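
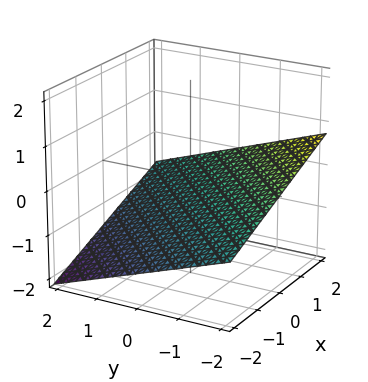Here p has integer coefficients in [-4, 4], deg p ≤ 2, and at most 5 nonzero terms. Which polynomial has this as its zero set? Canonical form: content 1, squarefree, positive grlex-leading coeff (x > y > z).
(a) The degree is 1 — every cross-section is a straight line — this is a plane.
(b) Against the integer gridlines: it crosses the y-axis at the gridline y = -2; it meets the x-axis at x = 2 (among the integer gridlines).
(c) Solving for integer coefficients yields p as stated.

x - y - 3*z - 2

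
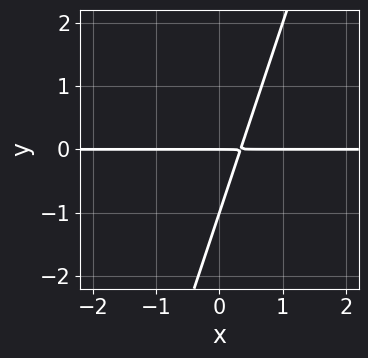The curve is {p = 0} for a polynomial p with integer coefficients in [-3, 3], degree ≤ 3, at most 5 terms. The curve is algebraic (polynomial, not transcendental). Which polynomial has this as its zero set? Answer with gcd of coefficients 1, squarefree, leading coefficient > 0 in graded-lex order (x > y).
1. deg p = 2.
2. Observable constraints: the y-axis gridline crossings are at y ∈ {-1, 0}; the visible x-axis segment lies entirely on the curve.
3. Together with the visible shape, these determine p as stated.

3*x*y - y^2 - y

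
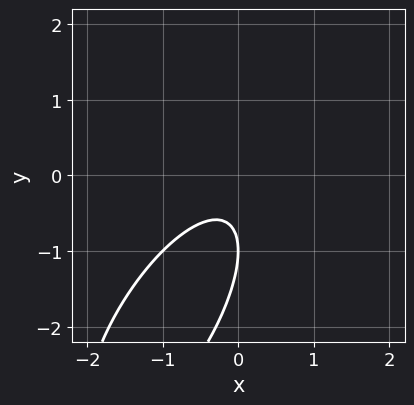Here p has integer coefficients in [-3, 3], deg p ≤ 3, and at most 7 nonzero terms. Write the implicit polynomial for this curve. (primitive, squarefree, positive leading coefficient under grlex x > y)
2*x^2 - 2*x*y + y^2 + 2*y + 1

(a) deg p = 2. A generic line meets the curve in up to 2 points.
(b) Observable constraints: one y-axis crossing is at y = -1; it misses every integer gridline on the x-axis.
(c) Putting this together gives p.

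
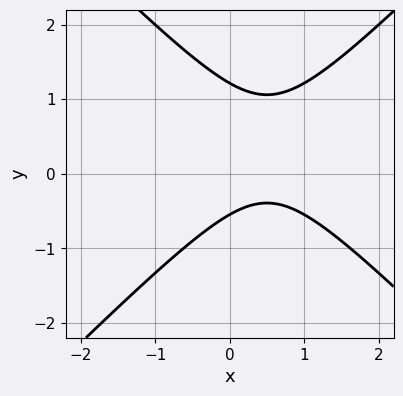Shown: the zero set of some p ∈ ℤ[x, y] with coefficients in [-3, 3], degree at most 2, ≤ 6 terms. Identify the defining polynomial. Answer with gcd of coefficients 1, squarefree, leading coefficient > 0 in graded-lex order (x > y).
(a) The degree is 2 — the shape is more complex than any degree-1 curve.
(b) From the visible intercepts: no x-intercept at any integer in the box.
(c) Fitting integer coefficients to these (and the overall shape) gives p.

3*x^2 - 3*y^2 - 3*x + 2*y + 2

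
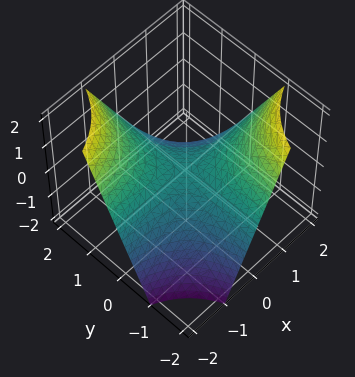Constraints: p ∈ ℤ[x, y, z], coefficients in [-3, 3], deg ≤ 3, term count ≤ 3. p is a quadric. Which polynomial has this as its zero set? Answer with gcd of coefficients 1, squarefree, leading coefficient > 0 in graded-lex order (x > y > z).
The degree is 2 — a hyperbolic paraboloid; a quadric.
From the visible intercepts: the visible y-axis segment lies entirely on the surface; the visible x-axis segment lies entirely on the surface; it crosses the z-axis at the gridline z = 0.
Matching integer coefficients to the picture gives p.

x*y + z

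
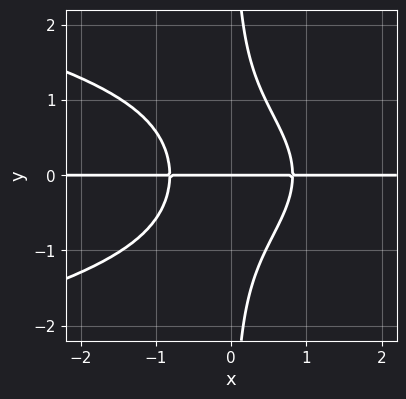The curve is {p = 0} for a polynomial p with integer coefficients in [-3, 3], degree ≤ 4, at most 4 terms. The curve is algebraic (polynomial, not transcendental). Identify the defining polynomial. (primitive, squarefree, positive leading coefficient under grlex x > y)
3*x*y^3 + 3*x^2*y - 2*y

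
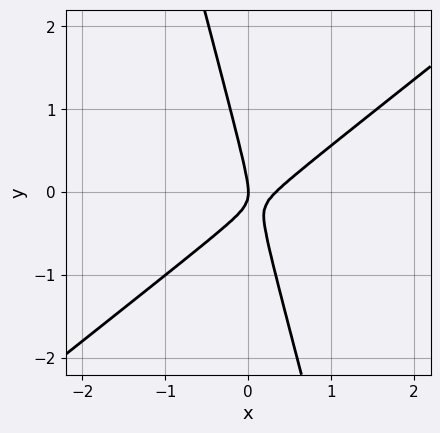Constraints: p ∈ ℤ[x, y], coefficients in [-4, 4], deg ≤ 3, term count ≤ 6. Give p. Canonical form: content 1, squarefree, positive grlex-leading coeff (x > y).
(a) Degree: the shape is more complex than any degree-1 curve, so deg p = 2.
(b) Against the integer gridlines: one y-axis crossing is at y = 0; it crosses the x-axis at the gridline x = 0.
(c) Matching integer coefficients to the picture gives p.

3*x^2 - 3*x*y - y^2 - x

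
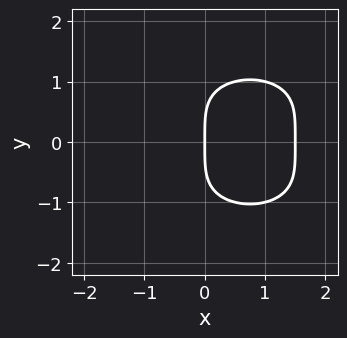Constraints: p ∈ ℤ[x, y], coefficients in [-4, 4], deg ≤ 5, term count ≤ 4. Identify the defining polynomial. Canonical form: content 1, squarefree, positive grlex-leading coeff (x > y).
(a) Degree: a generic line meets the curve in up to 4 points, so deg p = 4.
(b) Symmetries: mirror symmetry y ↦ −y ⇒ only even powers of y.
(c) Reading off the gridlines: it crosses the x-axis at the gridline x = 0; it meets the y-axis at y = 0 (among the integer gridlines).
(d) Assembling these constraints gives the stated polynomial.

y^4 + 2*x^2 - 3*x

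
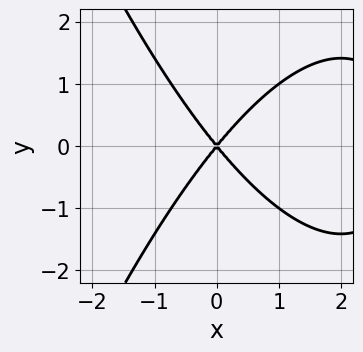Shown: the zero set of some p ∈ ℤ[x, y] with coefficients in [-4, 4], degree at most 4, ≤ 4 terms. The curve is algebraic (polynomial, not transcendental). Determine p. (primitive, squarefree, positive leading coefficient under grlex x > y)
x^3 - 3*x^2 + 2*y^2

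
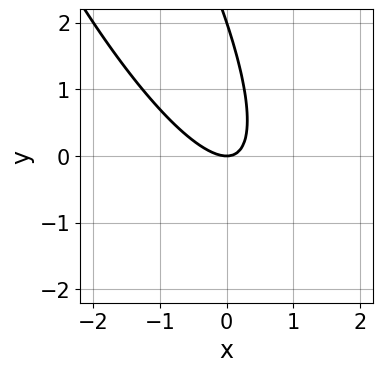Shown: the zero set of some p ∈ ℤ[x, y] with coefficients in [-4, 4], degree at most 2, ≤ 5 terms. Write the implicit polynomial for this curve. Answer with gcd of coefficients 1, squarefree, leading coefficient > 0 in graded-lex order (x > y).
The degree is 2 — no degree-1 curve has this shape.
Checking where it meets the axes: among the integer gridlines, it crosses the y-axis at y ∈ {0, 2}; it meets the x-axis at x = 0 (among the integer gridlines).
Solving for integer coefficients yields p as stated.

3*x^2 + 3*x*y + y^2 - 2*y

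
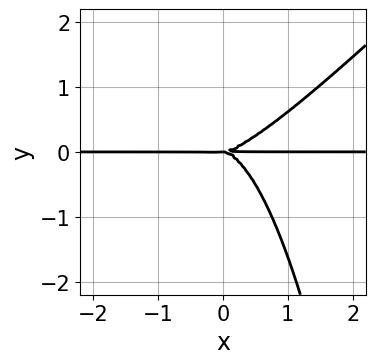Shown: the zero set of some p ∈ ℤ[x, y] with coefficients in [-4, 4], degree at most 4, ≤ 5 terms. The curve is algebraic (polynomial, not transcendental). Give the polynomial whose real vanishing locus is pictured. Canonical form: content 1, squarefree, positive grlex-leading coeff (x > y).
x^3*y - x^2*y^2 - y^3

Degree: the shape is more complex than any degree-3 curve, so deg p = 4.
Checking where it meets the axes: one y-axis crossing is at y = 0; every point of the x-axis in the box is on the curve.
Together with the visible shape, these determine p as stated.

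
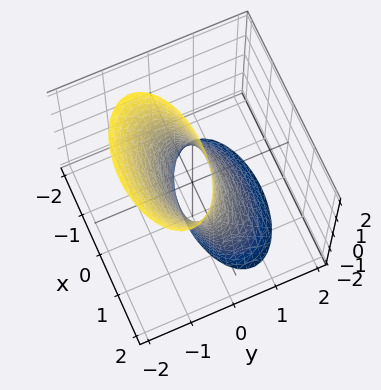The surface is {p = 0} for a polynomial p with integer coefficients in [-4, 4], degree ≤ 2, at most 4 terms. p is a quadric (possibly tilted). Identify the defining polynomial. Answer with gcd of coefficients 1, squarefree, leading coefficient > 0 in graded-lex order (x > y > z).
x^2 + 3*y^2 + 2*y*z - 1

First, deg p = 2. No degree-1 surface has this shape.
Next, checking where it meets the axes: among the integer gridlines, it crosses the x-axis at x ∈ {-1, 1}; the surface avoids every integer z-axis point in the box.
Finally, assembling these constraints gives the stated polynomial.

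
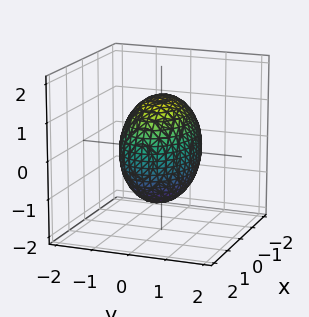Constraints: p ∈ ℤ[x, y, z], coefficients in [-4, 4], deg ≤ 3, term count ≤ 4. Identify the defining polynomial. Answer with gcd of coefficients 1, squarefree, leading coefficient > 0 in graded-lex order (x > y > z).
x^2 + 2*y^2 + z^2 - 2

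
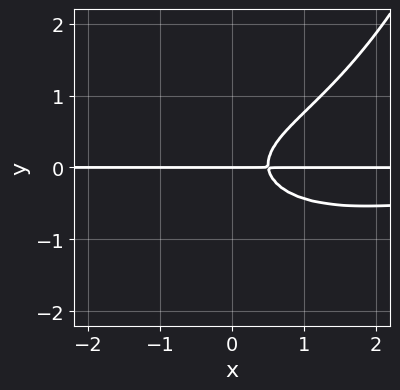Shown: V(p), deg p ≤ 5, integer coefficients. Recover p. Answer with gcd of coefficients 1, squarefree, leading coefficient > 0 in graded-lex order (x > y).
1. deg p = 4. A generic line meets the curve in up to 4 points.
2. Observable constraints: the visible x-axis segment lies entirely on the curve; it meets the y-axis at y = 0 (among the integer gridlines).
3. These observations pin down the coefficients.

x^2*y^2 - 3*y^3 + 2*x*y - y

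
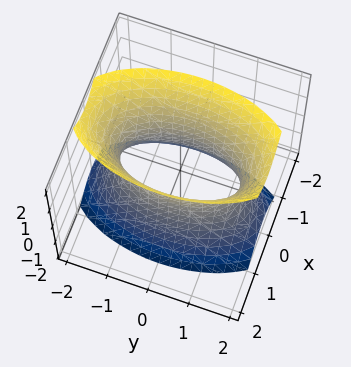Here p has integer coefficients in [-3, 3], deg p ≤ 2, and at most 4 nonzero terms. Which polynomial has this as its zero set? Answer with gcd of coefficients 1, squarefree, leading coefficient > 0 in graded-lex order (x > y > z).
The degree is 2 — one connected sheet with a waist; a quadric.
Symmetries: the x ↦ −x reflection is a symmetry, so x appears only in even powers; the y ↦ −y reflection is a symmetry, so y appears only in even powers; mirror symmetry z ↦ −z ⇒ only even powers of z.
Checking where it meets the axes: no z-intercept at any integer in the box.
Solving for integer coefficients yields p as stated.

3*x^2 + y^2 - z^2 - 2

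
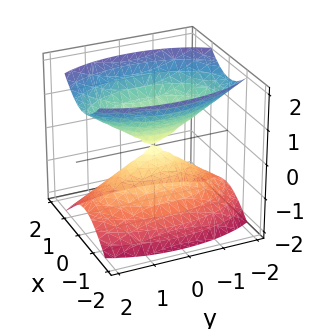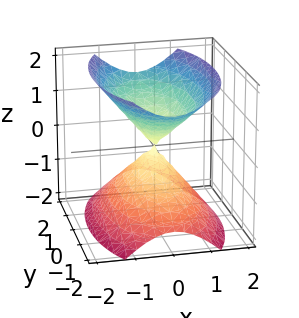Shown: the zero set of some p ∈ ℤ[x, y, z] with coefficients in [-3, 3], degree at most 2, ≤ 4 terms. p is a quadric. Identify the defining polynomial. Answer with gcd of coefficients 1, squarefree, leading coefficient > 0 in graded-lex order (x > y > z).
3*x^2 + y^2 - 2*z^2

(a) I count 2 distinct pieces. Treating them together as one polynomial.
(b) The degree is 2 — a double cone through the origin; a quadric.
(c) Symmetries: mirror symmetry z ↦ −z ⇒ only even powers of z; it's symmetric under y → −y, forcing even powers of y; the x ↦ −x reflection is a symmetry, so x appears only in even powers.
(d) From the axis intercepts and sections: it crosses the x-axis at the gridline x = 0; it meets the z-axis at z = 0 (among the integer gridlines); one y-axis crossing is at y = 0.
(e) The integer polynomial consistent with all of this is the stated p.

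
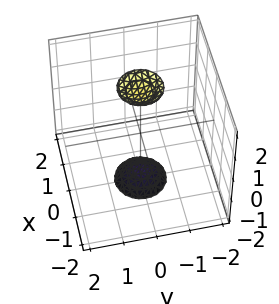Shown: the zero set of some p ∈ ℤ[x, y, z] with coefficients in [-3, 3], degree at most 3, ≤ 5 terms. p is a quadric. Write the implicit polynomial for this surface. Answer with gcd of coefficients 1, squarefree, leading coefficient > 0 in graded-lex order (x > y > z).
First, I count 2 distinct pieces.
Next, deg p = 2.
Next, symmetries: mirror symmetry z ↦ −z ⇒ only even powers of z; the z-axis is an axis of rotation, so x and y enter only as x² + y².
Next, observable constraints: no y-intercept at any integer in the box; a circular section at z = -2 has radius between 0 and 1; the surface avoids every integer x-axis point in the box.
Finally, fitting integer coefficients to these (and the overall shape) gives p.

3*x^2 + 3*y^2 - z^2 + 3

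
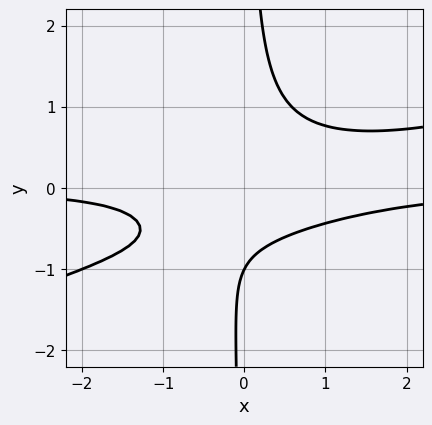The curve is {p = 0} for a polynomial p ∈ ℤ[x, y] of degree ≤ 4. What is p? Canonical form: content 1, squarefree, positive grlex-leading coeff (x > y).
x^2*y - 3*x*y^2 - x*y + y + 1

The degree is 3 — the shape is more complex than any degree-2 curve.
Observable constraints: the curve avoids every integer x-axis point in the box; one y-axis crossing is at y = -1.
Fitting integer coefficients to these (and the overall shape) gives p.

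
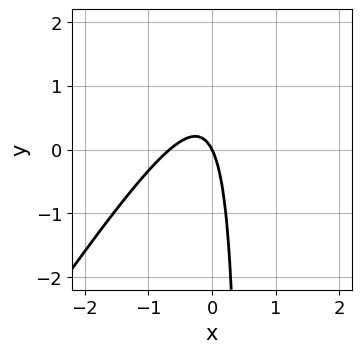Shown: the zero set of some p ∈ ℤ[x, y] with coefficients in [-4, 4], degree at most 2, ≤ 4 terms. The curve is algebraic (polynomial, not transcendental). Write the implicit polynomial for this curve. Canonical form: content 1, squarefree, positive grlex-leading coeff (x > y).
1. deg p = 2.
2. From the visible intercepts: one y-axis crossing is at y = 0; one x-axis crossing is at x = 0.
3. Assembling these constraints gives the stated polynomial.

3*x^2 - 2*x*y + 2*x + y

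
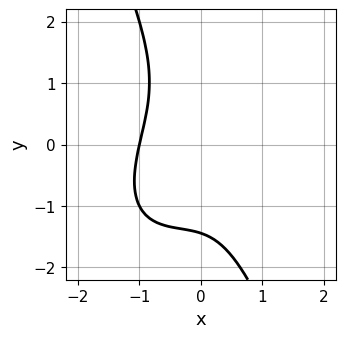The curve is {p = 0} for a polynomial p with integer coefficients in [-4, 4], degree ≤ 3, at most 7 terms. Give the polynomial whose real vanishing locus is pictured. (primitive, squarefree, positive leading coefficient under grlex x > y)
3*x^3 - 2*x^2*y + x*y^2 + y^3 + 3

1. Degree: no degree-2 curve has this shape, so deg p = 3.
2. From the axis intercepts and sections: it crosses the x-axis at the gridline x = -1.
3. Putting this together gives p.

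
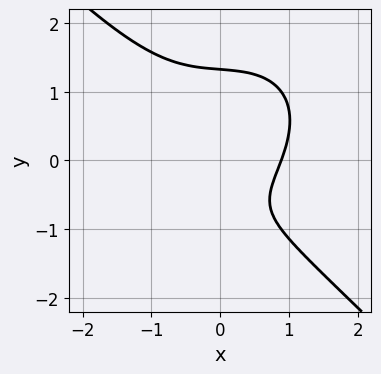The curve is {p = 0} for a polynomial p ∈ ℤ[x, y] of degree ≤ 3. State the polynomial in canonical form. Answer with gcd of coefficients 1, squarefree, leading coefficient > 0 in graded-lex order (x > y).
3*x^3 + 3*y^3 + x - 3*y - 3

(a) deg p = 3. No degree-2 curve has this shape.
(b) Matching integer coefficients to the picture gives p.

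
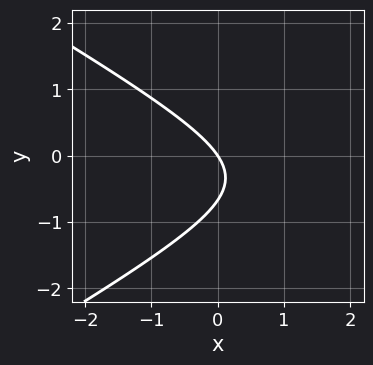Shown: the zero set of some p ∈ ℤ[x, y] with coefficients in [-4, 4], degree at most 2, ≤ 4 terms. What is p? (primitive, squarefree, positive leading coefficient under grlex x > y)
x^2 - 3*y^2 - 3*x - 2*y

(a) deg p = 2. A generic line meets the curve in up to 2 points.
(b) Checking where it meets the axes: it meets the x-axis at x = 0 (among the integer gridlines); it crosses the y-axis at the gridline y = 0.
(c) The integer polynomial consistent with all of this is the stated p.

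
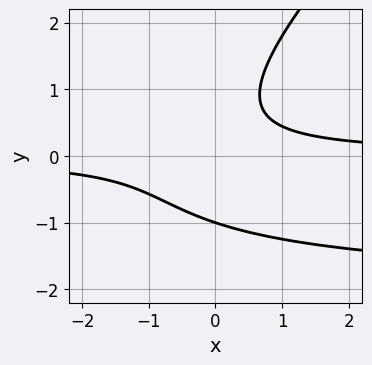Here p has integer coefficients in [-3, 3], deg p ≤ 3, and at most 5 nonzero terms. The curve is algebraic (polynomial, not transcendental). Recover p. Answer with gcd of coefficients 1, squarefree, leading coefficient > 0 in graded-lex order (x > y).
First, the degree is 3 — the shape is more complex than any degree-2 curve.
Next, against the integer gridlines: the curve avoids every integer x-axis point in the box; one y-axis crossing is at y = -1.
Finally, together with the visible shape, these determine p as stated.

x*y^2 - y^3 + 2*x*y - 1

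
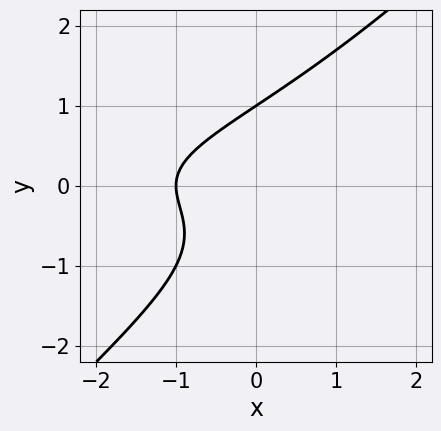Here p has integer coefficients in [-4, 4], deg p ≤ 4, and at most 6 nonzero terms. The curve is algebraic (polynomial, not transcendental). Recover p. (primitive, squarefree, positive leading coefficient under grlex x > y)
x*y^2 - y^3 + x + 1

1. Degree: the shape is more complex than any degree-2 curve, so deg p = 3.
2. Reading off the gridlines: it crosses the x-axis at the gridline x = -1; one y-axis crossing is at y = 1.
3. Together with the visible shape, these determine p as stated.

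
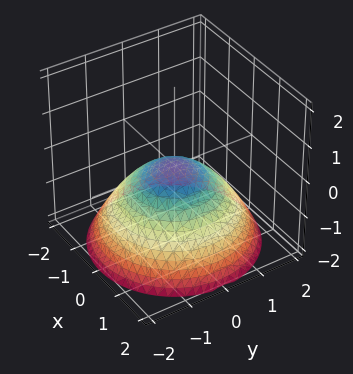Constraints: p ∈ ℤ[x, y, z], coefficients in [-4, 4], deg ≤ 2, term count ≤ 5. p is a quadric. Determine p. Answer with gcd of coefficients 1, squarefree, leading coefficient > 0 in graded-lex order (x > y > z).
First, deg p = 2. A paraboloid; a quadric.
Then, symmetry: every cross-section ⟂ z is a circle, so x, y appear only via x² + y².
Next, from the axis intercepts and sections: a circular section at z = -1 has radius between 1 and 2; it crosses the y-axis at the gridline y = 0.
Finally, solving for integer coefficients yields p as stated.

x^2 + y^2 + 2*z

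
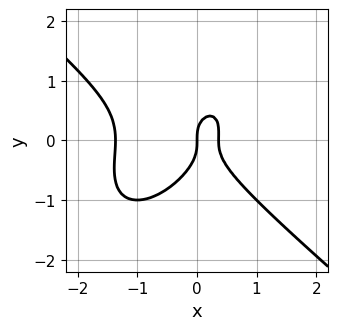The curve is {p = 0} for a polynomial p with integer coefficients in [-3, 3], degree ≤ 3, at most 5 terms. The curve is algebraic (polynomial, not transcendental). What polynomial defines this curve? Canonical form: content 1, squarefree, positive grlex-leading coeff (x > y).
2*x^3 - x*y^2 + 2*y^3 + 2*x^2 - x

(a) The degree is 3 — a generic line meets the curve in up to 3 points.
(b) From the axis intercepts and sections: it meets the y-axis at y = 0 (among the integer gridlines); it meets the x-axis at x = 0 (among the integer gridlines).
(c) Putting this together gives p.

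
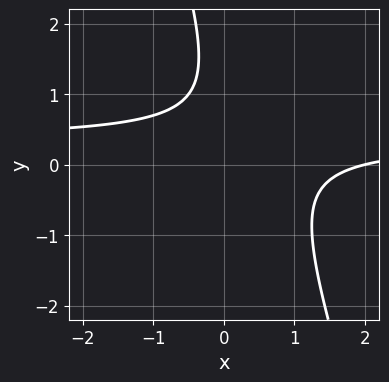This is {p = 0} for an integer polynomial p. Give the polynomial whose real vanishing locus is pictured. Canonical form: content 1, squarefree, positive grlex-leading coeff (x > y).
(a) deg p = 2. No degree-1 curve has this shape.
(b) Reading off the gridlines: no y-intercept at any integer in the box; one x-axis crossing is at x = 2.
(c) Fitting integer coefficients to these (and the overall shape) gives p.

3*x*y + y^2 - x - 2*y + 2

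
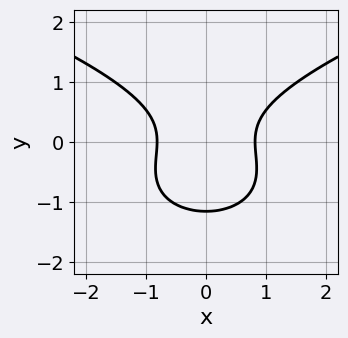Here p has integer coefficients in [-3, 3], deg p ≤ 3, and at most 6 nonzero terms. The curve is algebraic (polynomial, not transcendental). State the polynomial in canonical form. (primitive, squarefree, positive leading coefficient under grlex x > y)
deg p = 3.
Symmetries: mirror symmetry x ↦ −x ⇒ only even powers of x.
Together with the visible shape, these determine p as stated.

3*y^3 - 3*x^2 + 2*y^2 + 2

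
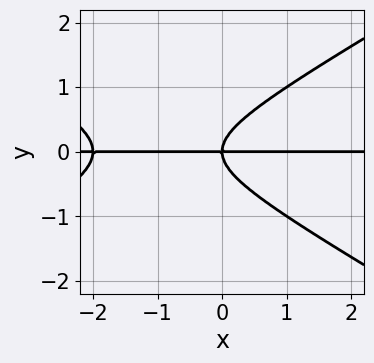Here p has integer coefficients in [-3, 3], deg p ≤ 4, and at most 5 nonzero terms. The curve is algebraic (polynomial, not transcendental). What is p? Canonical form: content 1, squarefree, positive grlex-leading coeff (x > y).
x^2*y - 3*y^3 + 2*x*y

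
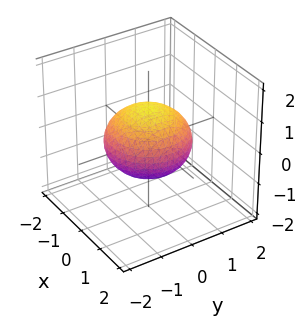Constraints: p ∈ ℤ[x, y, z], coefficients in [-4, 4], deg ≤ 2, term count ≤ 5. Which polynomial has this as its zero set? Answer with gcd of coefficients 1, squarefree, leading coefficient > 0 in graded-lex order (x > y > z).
2*x^2 + 2*y^2 + 3*z^2 - 3

1. The degree is 2 — the shape is more complex than any degree-1 surface.
2. Symmetries: rotational symmetry about the z-axis ⇒ p depends on x, y only through x² + y².
3. From the axis intercepts and sections: a circular section at z = 0 has radius between 1 and 2; the z-axis gridline crossings are at z ∈ {-1, 1}.
4. Solving for integer coefficients yields p as stated.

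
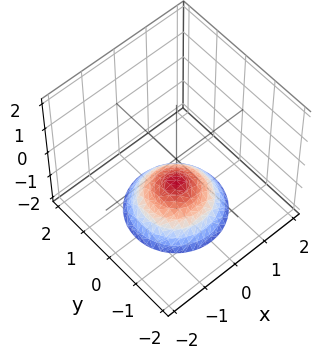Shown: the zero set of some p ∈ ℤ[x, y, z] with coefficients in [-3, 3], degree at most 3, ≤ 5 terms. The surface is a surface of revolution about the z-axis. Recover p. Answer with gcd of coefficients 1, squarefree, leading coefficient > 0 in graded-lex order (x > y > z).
2*x^2 + 2*y^2 + 3*z + 3

The degree is 2 — the shape is more complex than any degree-1 surface.
Symmetry: the z-axis is an axis of rotation, so x and y enter only as x² + y².
Observable constraints: one z-axis crossing is at z = -1; the surface avoids every integer y-axis point in the box; the surface avoids every integer x-axis point in the box; a circular section at z = -2 has radius between 1 and 2.
Fitting integer coefficients to these (and the overall shape) gives p.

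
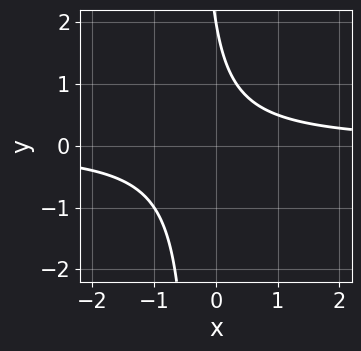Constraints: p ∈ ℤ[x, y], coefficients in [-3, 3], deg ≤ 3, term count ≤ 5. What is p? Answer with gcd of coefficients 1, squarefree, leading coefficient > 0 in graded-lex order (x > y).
3*x*y + y - 2

1. Degree: a generic line meets the curve in up to 2 points, so deg p = 2.
2. From the axis intercepts and sections: no x-intercept at any integer in the box; it meets the y-axis at y = 2 (among the integer gridlines).
3. Fitting integer coefficients to these (and the overall shape) gives p.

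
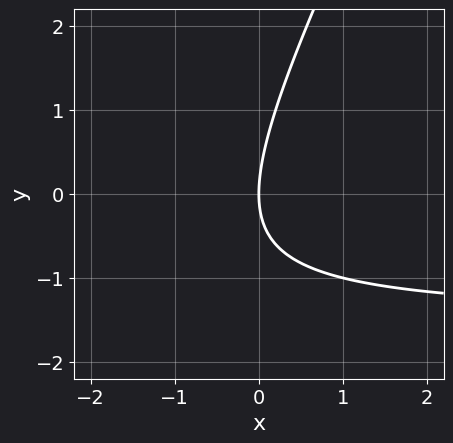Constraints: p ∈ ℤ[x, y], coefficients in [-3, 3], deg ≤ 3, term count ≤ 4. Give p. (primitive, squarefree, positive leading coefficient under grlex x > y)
1. The degree is 2 — the shape is more complex than any degree-1 curve.
2. Observable constraints: it meets the x-axis at x = 0 (among the integer gridlines); it meets the y-axis at y = 0 (among the integer gridlines).
3. Putting this together gives p.

2*x*y - y^2 + 3*x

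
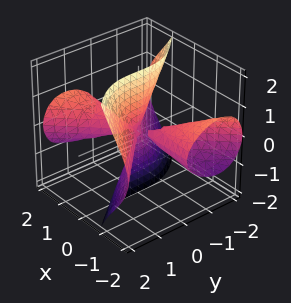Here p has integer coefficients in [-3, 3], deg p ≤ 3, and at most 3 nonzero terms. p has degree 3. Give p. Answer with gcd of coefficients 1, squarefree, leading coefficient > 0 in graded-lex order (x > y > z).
First, there are 2 components. They look like related sheets of one shape, so recover p as a whole.
Then, the degree is 3 — no degree-2 surface has this shape.
Next, from the axis intercepts and sections: every point of the x-axis in the box is on the surface; it meets the y-axis at y = 0 (among the integer gridlines).
Finally, solving for integer coefficients yields p as stated. Check: (0, 0, -1) on the z-axis lies on the surface, and p(0, 0, -1) = 0. ✓

x^2*y - 2*x*z^2 - y^3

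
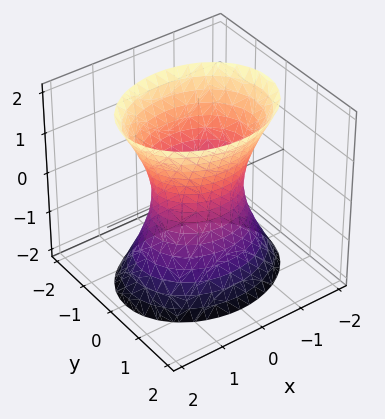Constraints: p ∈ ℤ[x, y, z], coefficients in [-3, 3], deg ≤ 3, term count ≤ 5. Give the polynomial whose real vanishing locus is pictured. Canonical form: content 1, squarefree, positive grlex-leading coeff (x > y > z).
2*x^2 + 3*y^2 - z^2 - 2

deg p = 2. An hourglass — one-sheet hyperboloid; a quadric.
Symmetries: the x ↦ −x reflection is a symmetry, so x appears only in even powers; it's symmetric under z → −z, forcing even powers of z; mirror symmetry y ↦ −y ⇒ only even powers of y.
From the visible intercepts: it misses every integer gridline on the z-axis; among the integer gridlines, it crosses the x-axis at x ∈ {-1, 1}.
Assembling these constraints gives the stated polynomial.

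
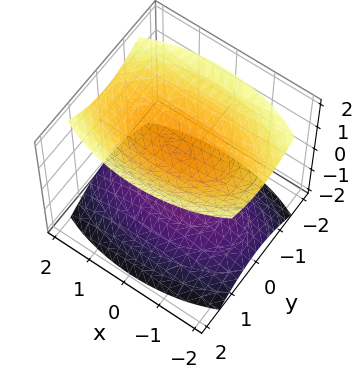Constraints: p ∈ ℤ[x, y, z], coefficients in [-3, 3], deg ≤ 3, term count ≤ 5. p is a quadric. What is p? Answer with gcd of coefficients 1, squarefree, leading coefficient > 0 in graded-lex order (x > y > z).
x^2 + 3*y^2 - 3*z^2 + 3

I count 2 distinct pieces. They look like related sheets of one shape, so recover p as a whole.
Degree: two separate bowl-shaped sheets opening away from each other; a quadric, so deg p = 2.
Symmetries: it's symmetric under y → −y, forcing even powers of y; mirror symmetry z ↦ −z ⇒ only even powers of z; the x ↦ −x reflection is a symmetry, so x appears only in even powers.
Observable constraints: it misses every integer gridline on the y-axis; no x-intercept at any integer in the box; among the integer gridlines, it crosses the z-axis at z ∈ {-1, 1}.
The integer polynomial consistent with all of this is the stated p.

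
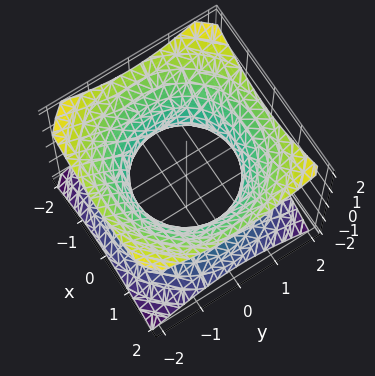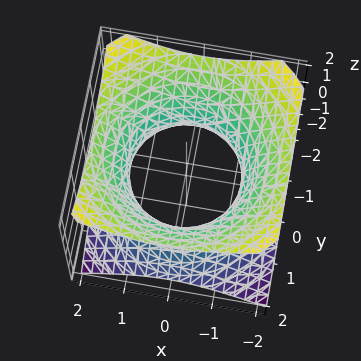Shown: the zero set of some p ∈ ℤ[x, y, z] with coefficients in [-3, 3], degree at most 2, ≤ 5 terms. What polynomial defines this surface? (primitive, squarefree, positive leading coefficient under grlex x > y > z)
2*x^2 + 2*y^2 - 3*z^2 - 3

The degree is 2 — the shape is more complex than any degree-1 surface.
Symmetries: the z-axis is an axis of rotation, so x and y enter only as x² + y².
Observable constraints: it misses every integer gridline on the z-axis; a circular section at z = 0 has radius between 1 and 2.
Putting this together gives p.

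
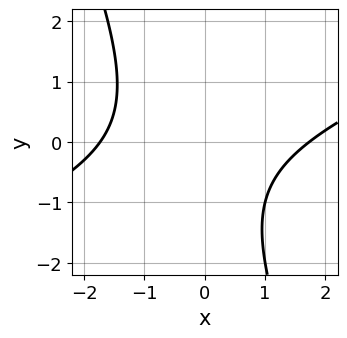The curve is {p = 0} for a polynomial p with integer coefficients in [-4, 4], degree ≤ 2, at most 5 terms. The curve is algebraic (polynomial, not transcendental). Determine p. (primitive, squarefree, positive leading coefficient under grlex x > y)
First, the degree is 2 — no degree-1 curve has this shape.
Then, from the visible intercepts: no y-intercept at any integer in the box.
Finally, putting this together gives p.

x^2 - 2*x*y - y^2 - y - 3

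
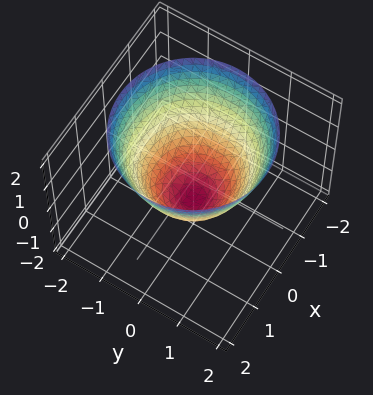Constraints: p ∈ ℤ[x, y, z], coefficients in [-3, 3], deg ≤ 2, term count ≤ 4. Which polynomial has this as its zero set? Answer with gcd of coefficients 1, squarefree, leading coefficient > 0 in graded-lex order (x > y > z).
First, degree: the shape is more complex than any degree-1 surface, so deg p = 2.
Next, symmetries: rotational symmetry about the z-axis ⇒ p depends on x, y only through x² + y².
Next, from the axis intercepts and sections: among the integer gridlines, it crosses the x-axis at x ∈ {-1, 1}; it meets the z-axis at z = -1 (among the integer gridlines); among the integer gridlines, it crosses the y-axis at y ∈ {-1, 1}; a circular section at z = 1 has radius between 1 and 2.
Finally, these observations pin down the coefficients.

x^2 + y^2 - z - 1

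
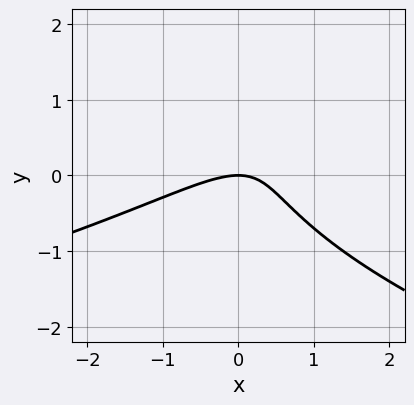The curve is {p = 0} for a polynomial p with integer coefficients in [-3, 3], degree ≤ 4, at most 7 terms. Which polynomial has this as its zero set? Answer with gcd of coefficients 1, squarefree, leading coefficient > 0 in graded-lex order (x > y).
3*y^3 + 2*x^2 - 3*x*y - 2*y^2 + 3*y

(a) Degree: the shape is more complex than any degree-2 curve, so deg p = 3.
(b) Observable constraints: it crosses the y-axis at the gridline y = 0; it meets the x-axis at x = 0 (among the integer gridlines).
(c) Fitting integer coefficients to these (and the overall shape) gives p.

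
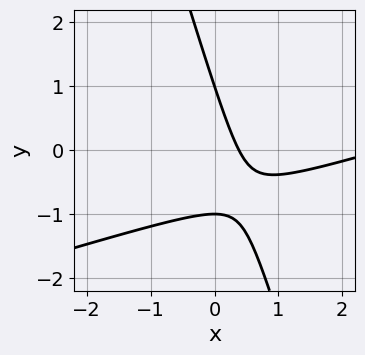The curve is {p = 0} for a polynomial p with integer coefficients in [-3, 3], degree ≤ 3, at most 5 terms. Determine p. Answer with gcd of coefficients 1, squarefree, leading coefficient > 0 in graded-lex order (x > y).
x^2 - 3*x*y - y^2 - 3*x + 1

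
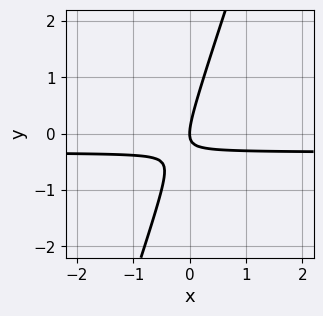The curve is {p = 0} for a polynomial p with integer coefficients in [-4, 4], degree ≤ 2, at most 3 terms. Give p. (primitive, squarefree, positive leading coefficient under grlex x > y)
The degree is 2 — no degree-1 curve has this shape.
Checking where it meets the axes: it meets the y-axis at y = 0 (among the integer gridlines); one x-axis crossing is at x = 0.
Together with the visible shape, these determine p as stated.

3*x*y - y^2 + x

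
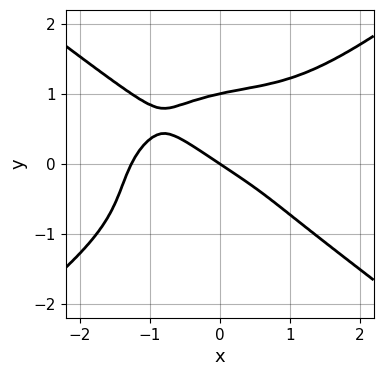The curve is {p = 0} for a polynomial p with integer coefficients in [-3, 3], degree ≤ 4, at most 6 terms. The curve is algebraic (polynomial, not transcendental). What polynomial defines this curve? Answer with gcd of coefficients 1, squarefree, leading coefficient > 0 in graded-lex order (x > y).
deg p = 4. The shape is more complex than any degree-3 curve.
From the visible intercepts: among the integer gridlines, it crosses the y-axis at y ∈ {0, 1}; one x-axis crossing is at x = 0.
Matching integer coefficients to the picture gives p.

x^4 - 3*y^4 + 2*x + 3*y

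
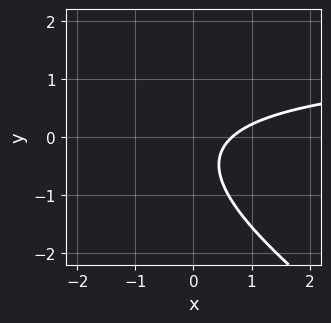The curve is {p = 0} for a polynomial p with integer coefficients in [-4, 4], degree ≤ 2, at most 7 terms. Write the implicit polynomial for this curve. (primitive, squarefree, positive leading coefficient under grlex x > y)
2*x*y + 3*y^2 - 3*x + 2*y + 2

The degree is 2 — the shape is more complex than any degree-1 curve.
Observable constraints: the curve avoids every integer y-axis point in the box.
Fitting integer coefficients to these (and the overall shape) gives p.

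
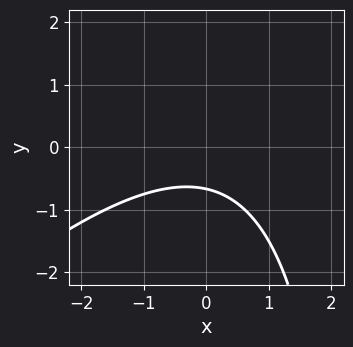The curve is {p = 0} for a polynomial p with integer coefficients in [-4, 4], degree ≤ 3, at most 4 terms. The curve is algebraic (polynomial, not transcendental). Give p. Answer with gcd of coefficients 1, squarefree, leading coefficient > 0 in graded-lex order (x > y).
(a) Degree: no degree-1 curve has this shape, so deg p = 2.
(b) Checking where it meets the axes: no x-intercept at any integer in the box.
(c) Matching integer coefficients to the picture gives p.

x^2 - x*y + 3*y + 2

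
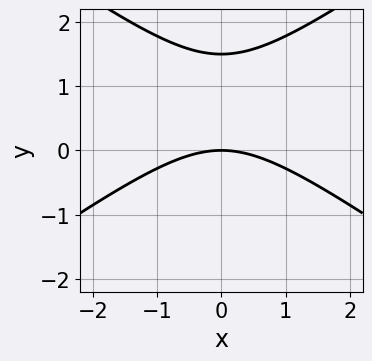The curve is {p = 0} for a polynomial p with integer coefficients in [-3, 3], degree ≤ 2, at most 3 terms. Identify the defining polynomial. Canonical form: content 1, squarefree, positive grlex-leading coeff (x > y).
x^2 - 2*y^2 + 3*y

First, the degree is 2 — no degree-1 curve has this shape.
Next, symmetries: it's symmetric under x → −x, forcing even powers of x.
Next, from the axis intercepts and sections: one y-axis crossing is at y = 0; it meets the x-axis at x = 0 (among the integer gridlines).
Finally, assembling these constraints gives the stated polynomial.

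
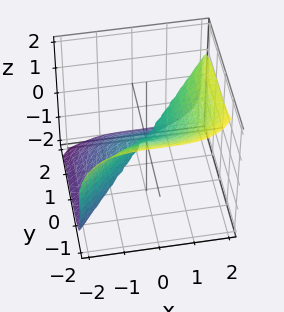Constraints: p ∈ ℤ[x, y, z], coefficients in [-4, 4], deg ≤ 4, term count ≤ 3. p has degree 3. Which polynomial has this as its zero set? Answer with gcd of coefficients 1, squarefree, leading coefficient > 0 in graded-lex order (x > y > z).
(a) deg p = 3. The shape is more complex than any degree-2 surface.
(b) Against the integer gridlines: one x-axis crossing is at x = 0; one z-axis crossing is at z = 0.
(c) Putting this together gives p.

2*x^3 - 2*y^3 - 3*z^3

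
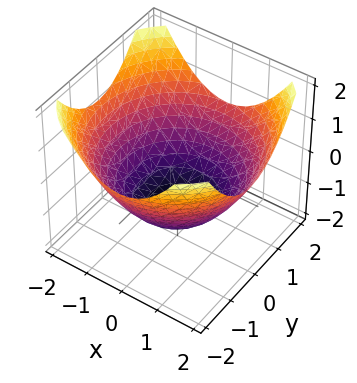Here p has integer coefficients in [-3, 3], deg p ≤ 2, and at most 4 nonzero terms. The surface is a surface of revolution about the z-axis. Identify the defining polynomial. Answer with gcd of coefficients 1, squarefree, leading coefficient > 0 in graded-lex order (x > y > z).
The degree is 2 — no degree-1 surface has this shape.
Symmetry: the surface is invariant under rotation about z: p = q(x² + y², z).
Reading off the gridlines: a circular section at z = 0 has radius between 1 and 2.
Matching integer coefficients to the picture gives p.

x^2 + y^2 - 2*z - 3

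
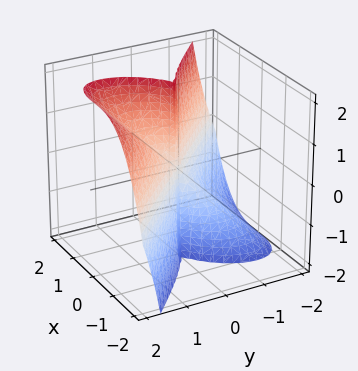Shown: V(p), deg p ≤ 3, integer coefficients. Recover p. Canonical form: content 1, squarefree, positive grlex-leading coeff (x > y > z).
1. deg p = 3.
2. Observable constraints: every point of the z-axis in the box is on the surface; it meets the x-axis at x = 0 (among the integer gridlines); it meets the y-axis at y = 0 (among the integer gridlines).
3. Putting this together gives p.

x^3 + y^3 - y^2*z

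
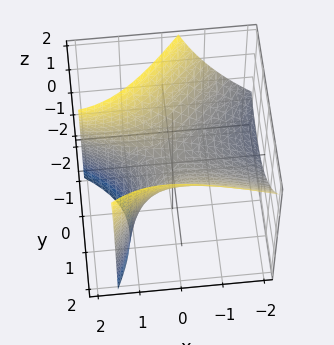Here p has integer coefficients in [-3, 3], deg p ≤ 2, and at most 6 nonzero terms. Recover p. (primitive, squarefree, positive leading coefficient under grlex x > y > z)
First, degree: no degree-1 surface has this shape, so deg p = 2.
Then, checking where it meets the axes: it crosses the z-axis at the gridline z = 0; it crosses the x-axis at the gridline x = 0.
Finally, together with the visible shape, these determine p as stated.

x^2 + 2*x*y - 2*x*z - 2*y^2 + 3*z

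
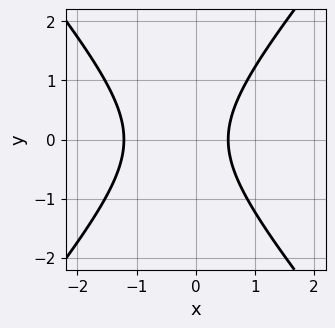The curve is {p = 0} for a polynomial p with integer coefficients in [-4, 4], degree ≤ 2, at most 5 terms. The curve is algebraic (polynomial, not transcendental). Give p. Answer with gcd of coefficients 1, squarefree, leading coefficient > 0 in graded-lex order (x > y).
(a) Degree: no degree-1 curve has this shape, so deg p = 2.
(b) Symmetries: it's symmetric under y → −y, forcing even powers of y.
(c) Checking where it meets the axes: the curve avoids every integer y-axis point in the box.
(d) Together with the visible shape, these determine p as stated.

3*x^2 - 2*y^2 + 2*x - 2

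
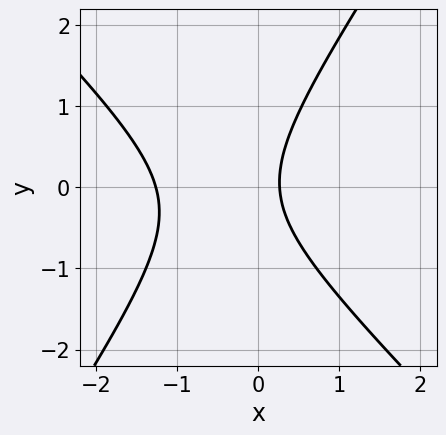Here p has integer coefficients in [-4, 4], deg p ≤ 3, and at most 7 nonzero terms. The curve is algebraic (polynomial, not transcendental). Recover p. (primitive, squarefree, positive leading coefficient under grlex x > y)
3*x^2 + x*y - 2*y^2 + 3*x - 1

1. deg p = 2.
2. From the axis intercepts and sections: the curve avoids every integer y-axis point in the box.
3. These observations pin down the coefficients.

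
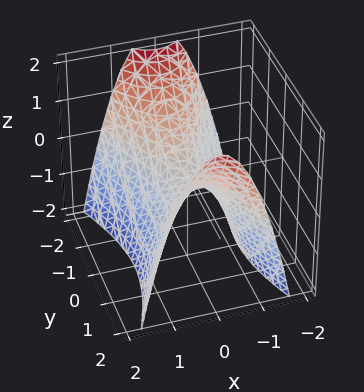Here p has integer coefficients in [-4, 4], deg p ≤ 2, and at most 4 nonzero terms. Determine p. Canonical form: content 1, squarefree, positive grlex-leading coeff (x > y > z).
3*x^2 - y^2 + 2*z

1. The degree is 2 — a hyperbolic paraboloid; a quadric.
2. Symmetries: it's symmetric under y → −y, forcing even powers of y; the x ↦ −x reflection is a symmetry, so x appears only in even powers.
3. From the axis intercepts and sections: one y-axis crossing is at y = 0; one z-axis crossing is at z = 0.
4. These observations pin down the coefficients.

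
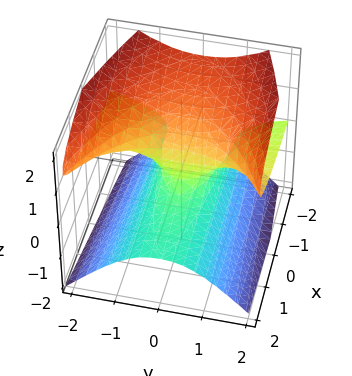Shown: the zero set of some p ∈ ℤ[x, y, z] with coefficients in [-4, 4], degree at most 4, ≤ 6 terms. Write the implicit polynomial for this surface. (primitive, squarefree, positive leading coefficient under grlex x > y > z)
3*y^2*z - 3*z^3 - 2*x*z - y^2 - 2*x

(a) Degree: a generic line meets the surface in up to 3 points, so deg p = 3.
(b) Reading off the gridlines: it crosses the z-axis at the gridline z = 0; one x-axis crossing is at x = 0.
(c) Solving for integer coefficients yields p as stated.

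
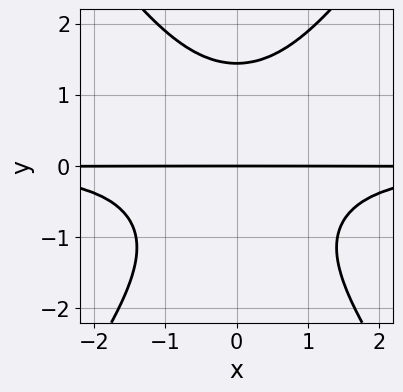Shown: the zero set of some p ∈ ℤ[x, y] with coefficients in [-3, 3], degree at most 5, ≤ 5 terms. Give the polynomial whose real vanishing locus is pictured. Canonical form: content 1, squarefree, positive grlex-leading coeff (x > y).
First, deg p = 4. The shape is more complex than any degree-3 curve.
Next, symmetries: the x ↦ −x reflection is a symmetry, so x appears only in even powers.
Next, from the visible intercepts: the visible x-axis segment lies entirely on the curve; it crosses the y-axis at the gridline y = 0.
Finally, these observations pin down the coefficients.

2*x^2*y^2 - y^4 + 3*y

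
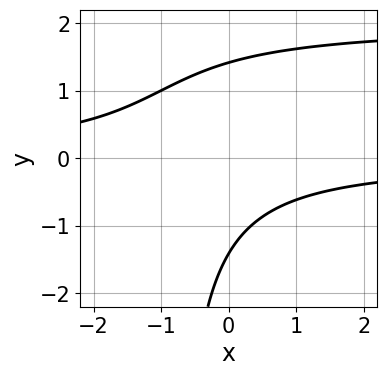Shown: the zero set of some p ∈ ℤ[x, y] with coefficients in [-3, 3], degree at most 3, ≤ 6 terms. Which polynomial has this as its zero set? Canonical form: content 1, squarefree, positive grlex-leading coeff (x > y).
1. The degree is 3 — the shape is more complex than any degree-2 curve.
2. Observable constraints: it misses every integer gridline on the x-axis.
3. Solving for integer coefficients yields p as stated.

x*y^2 - 2*x*y + y^2 - 2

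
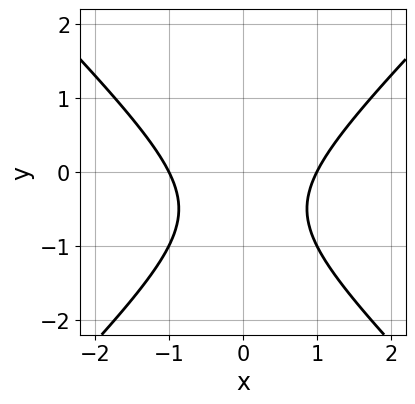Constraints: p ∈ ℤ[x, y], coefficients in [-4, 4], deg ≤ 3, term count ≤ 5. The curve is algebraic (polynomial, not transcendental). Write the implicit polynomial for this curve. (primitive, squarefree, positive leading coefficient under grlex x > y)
1. The degree is 2 — no degree-1 curve has this shape.
2. Symmetries: it's symmetric under x → −x, forcing even powers of x.
3. Reading off the gridlines: no y-intercept at any integer in the box; among the integer gridlines, it crosses the x-axis at x ∈ {-1, 1}.
4. Matching integer coefficients to the picture gives p.

x^2 - y^2 - y - 1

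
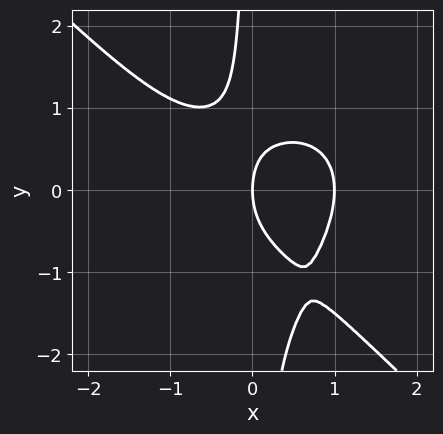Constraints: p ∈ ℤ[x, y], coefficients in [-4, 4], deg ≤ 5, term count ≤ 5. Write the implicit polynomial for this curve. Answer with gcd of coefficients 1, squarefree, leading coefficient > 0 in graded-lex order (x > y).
2*x^4 + 2*x*y^3 + 2*x*y^2 + y^2 - 2*x

(a) The degree is 4 — no degree-3 curve has this shape.
(b) Checking where it meets the axes: the x-axis gridline crossings are at x ∈ {0, 1}; it crosses the y-axis at the gridline y = 0.
(c) Together with the visible shape, these determine p as stated.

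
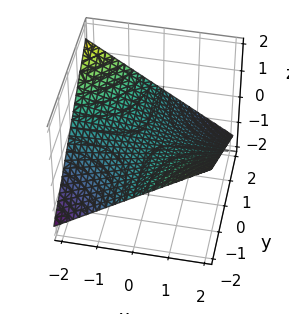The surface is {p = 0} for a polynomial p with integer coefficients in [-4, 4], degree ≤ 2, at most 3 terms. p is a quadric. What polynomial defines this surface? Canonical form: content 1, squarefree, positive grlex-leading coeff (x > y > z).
(a) Degree: a hyperbolic paraboloid; a quadric, so deg p = 2.
(b) From the axis intercepts and sections: it meets the z-axis at z = 0 (among the integer gridlines); the visible x-axis segment lies entirely on the surface; the visible y-axis segment lies entirely on the surface.
(c) Putting this together gives p.

x*y + 3*z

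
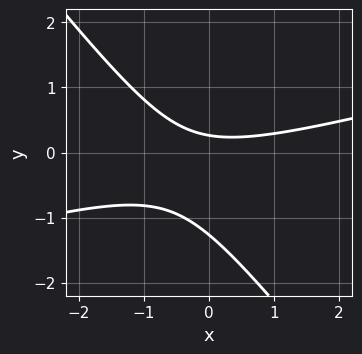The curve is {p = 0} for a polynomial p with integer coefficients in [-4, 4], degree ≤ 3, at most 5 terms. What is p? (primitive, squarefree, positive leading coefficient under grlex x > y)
(a) The degree is 2 — a generic line meets the curve in up to 2 points.
(b) Observable constraints: no x-intercept at any integer in the box.
(c) The integer polynomial consistent with all of this is the stated p.

x^2 - 3*x*y - 3*y^2 - 3*y + 1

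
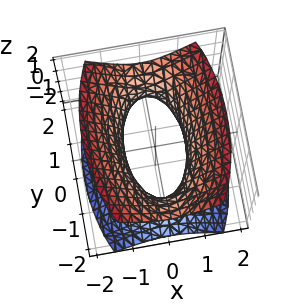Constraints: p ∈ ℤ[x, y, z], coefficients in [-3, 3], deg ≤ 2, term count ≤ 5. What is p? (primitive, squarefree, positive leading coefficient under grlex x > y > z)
deg p = 2. One connected sheet with a waist; a quadric.
Symmetries: mirror symmetry x ↦ −x ⇒ only even powers of x; it's symmetric under z → −z, forcing even powers of z; the y ↦ −y reflection is a symmetry, so y appears only in even powers.
Observable constraints: it misses every integer gridline on the z-axis.
These observations pin down the coefficients.

3*x^2 + y^2 - 2*z^2 - 2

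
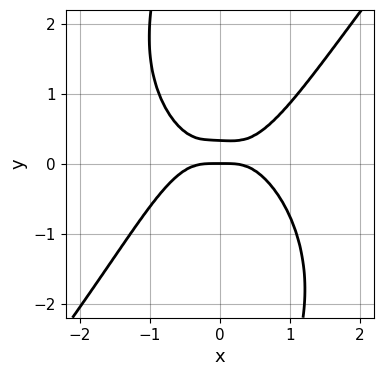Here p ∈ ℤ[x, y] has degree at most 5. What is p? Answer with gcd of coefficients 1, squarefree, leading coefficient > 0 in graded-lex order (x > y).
2*x^4 - x*y^3 - 3*y^2 + y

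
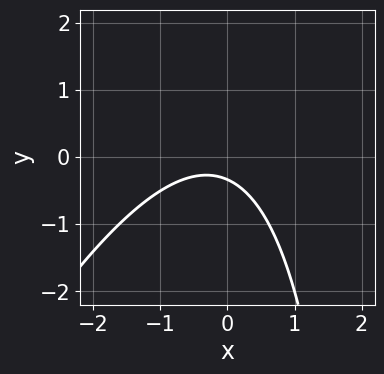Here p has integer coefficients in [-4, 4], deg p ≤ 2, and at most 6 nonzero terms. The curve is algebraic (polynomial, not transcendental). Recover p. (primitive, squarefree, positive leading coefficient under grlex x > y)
2*x^2 - x*y + x + 3*y + 1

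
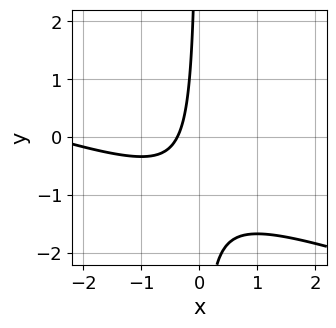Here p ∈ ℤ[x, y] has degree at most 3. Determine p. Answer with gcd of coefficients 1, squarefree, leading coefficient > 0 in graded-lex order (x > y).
(a) Degree: the shape is more complex than any degree-1 curve, so deg p = 2.
(b) From the axis intercepts and sections: it misses every integer gridline on the y-axis.
(c) Solving for integer coefficients yields p as stated.

x^2 + 3*x*y + 3*x + 1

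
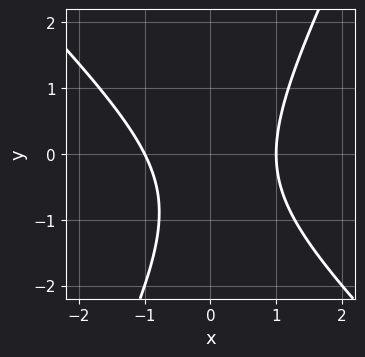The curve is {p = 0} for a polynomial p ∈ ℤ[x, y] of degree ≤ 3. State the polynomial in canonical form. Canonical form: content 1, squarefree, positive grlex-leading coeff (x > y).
First, deg p = 2.
Then, from the axis intercepts and sections: it misses every integer gridline on the y-axis; among the integer gridlines, it crosses the x-axis at x ∈ {-1, 1}.
Finally, the integer polynomial consistent with all of this is the stated p.

2*x^2 + x*y - y^2 - y - 2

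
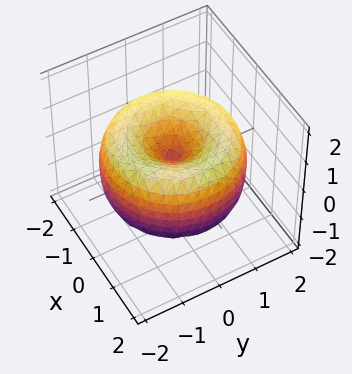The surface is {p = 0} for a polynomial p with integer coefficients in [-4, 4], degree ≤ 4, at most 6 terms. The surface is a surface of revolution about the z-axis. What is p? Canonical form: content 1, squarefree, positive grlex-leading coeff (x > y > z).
x^4 + 2*x^2*y^2 + y^4 - 3*x^2 - 3*y^2 + 2*z^2

First, deg p = 4. No degree-3 surface has this shape.
Next, symmetry: every cross-section ⟂ z is a circle, so x, y appear only via x² + y².
Next, against the integer gridlines: it meets the z-axis at z = 0 (among the integer gridlines); a circular section at z = 0 has radius between 1 and 2; it meets the y-axis at y = 0 (among the integer gridlines); it crosses the x-axis at the gridline x = 0.
Finally, these observations pin down the coefficients.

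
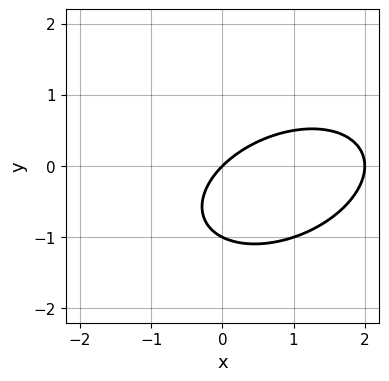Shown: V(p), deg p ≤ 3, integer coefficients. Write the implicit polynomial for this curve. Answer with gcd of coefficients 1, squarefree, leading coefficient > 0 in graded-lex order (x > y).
First, degree: no degree-1 curve has this shape, so deg p = 2.
Next, reading off the gridlines: the y-axis gridline crossings are at y ∈ {-1, 0}; among the integer gridlines, it crosses the x-axis at x ∈ {0, 2}.
Finally, putting this together gives p.

x^2 - x*y + 2*y^2 - 2*x + 2*y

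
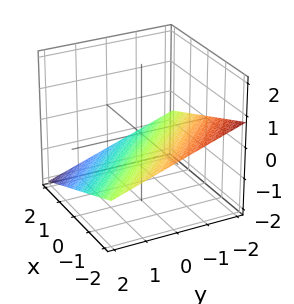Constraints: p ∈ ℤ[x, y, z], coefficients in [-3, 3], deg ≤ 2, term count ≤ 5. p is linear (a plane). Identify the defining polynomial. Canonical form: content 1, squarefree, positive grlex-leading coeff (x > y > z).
x + y + 3*z + 2

First, degree: every cross-section is a straight line — this is a plane, so deg p = 1.
Next, against the integer gridlines: one y-axis crossing is at y = -2; it meets the x-axis at x = -2 (among the integer gridlines).
Finally, the integer polynomial consistent with all of this is the stated p.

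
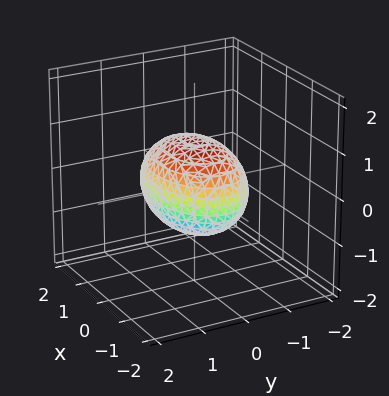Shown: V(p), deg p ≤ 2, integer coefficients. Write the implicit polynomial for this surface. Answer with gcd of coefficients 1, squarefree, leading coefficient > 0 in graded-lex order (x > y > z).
x^2 + 2*y^2 + 2*z^2 - 2

1. The degree is 2 — a closed, bounded, convex surface; a quadric.
2. Symmetries: mirror symmetry y ↦ −y ⇒ only even powers of y; it's symmetric under x → −x, forcing even powers of x; mirror symmetry z ↦ −z ⇒ only even powers of z.
3. From the axis intercepts and sections: among the integer gridlines, it crosses the z-axis at z ∈ {-1, 1}; among the integer gridlines, it crosses the y-axis at y ∈ {-1, 1}.
4. The integer polynomial consistent with all of this is the stated p.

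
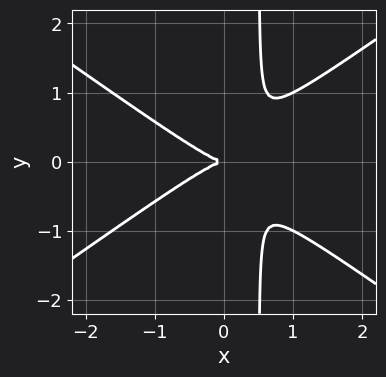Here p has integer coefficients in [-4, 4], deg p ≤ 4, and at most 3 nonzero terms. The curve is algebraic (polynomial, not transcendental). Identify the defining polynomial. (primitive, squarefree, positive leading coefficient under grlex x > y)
First, deg p = 3. A generic line meets the curve in up to 3 points.
Next, symmetries: mirror symmetry y ↦ −y ⇒ only even powers of y.
Then, against the integer gridlines: it meets the x-axis at x = 0 (among the integer gridlines); it meets the y-axis at y = 0 (among the integer gridlines).
Finally, fitting integer coefficients to these (and the overall shape) gives p.

x^3 - 2*x*y^2 + y^2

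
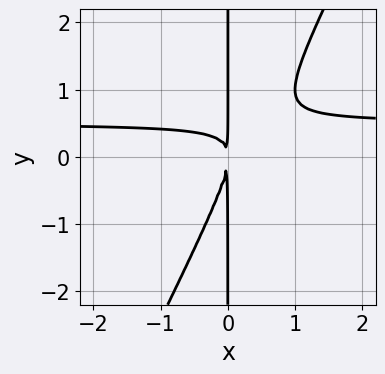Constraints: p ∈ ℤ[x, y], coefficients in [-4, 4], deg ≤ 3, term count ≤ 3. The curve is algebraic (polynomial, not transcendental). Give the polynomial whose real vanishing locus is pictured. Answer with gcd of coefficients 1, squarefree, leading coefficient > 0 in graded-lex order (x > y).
First, deg p = 3.
Then, against the integer gridlines: the visible y-axis segment lies entirely on the curve.
Finally, these observations pin down the coefficients.

2*x^2*y - x*y^2 - x^2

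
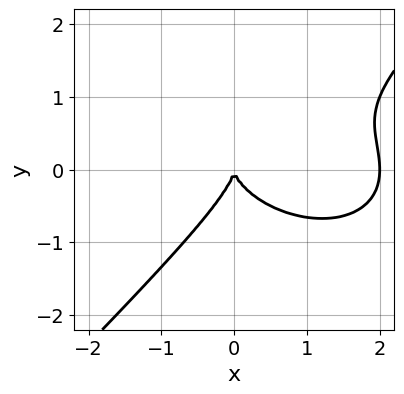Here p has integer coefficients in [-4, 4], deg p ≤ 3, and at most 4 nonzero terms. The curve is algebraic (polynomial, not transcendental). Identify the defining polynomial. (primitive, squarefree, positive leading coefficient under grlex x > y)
x^3 + x*y^2 - 2*y^3 - 2*x^2

1. Degree: the shape is more complex than any degree-2 curve, so deg p = 3.
2. From the axis intercepts and sections: it crosses the y-axis at the gridline y = 0; the x-axis gridline crossings are at x ∈ {0, 2}.
3. Together with the visible shape, these determine p as stated.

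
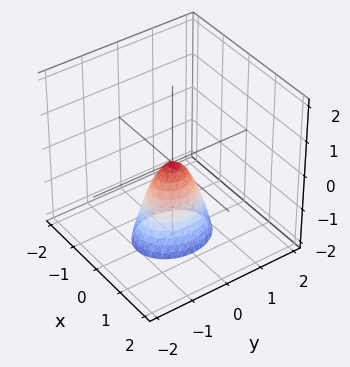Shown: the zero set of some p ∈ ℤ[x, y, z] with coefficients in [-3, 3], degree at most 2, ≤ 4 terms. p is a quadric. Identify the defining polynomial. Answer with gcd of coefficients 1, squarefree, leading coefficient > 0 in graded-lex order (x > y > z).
First, deg p = 2. A single bowl opening along one axis; a quadric.
Next, symmetries: mirror symmetry x ↦ −x ⇒ only even powers of x; mirror symmetry y ↦ −y ⇒ only even powers of y.
Next, observable constraints: it crosses the y-axis at the gridline y = 0; it meets the z-axis at z = 0 (among the integer gridlines); it crosses the x-axis at the gridline x = 0.
Finally, fitting integer coefficients to these (and the overall shape) gives p.

3*x^2 + 2*y^2 + z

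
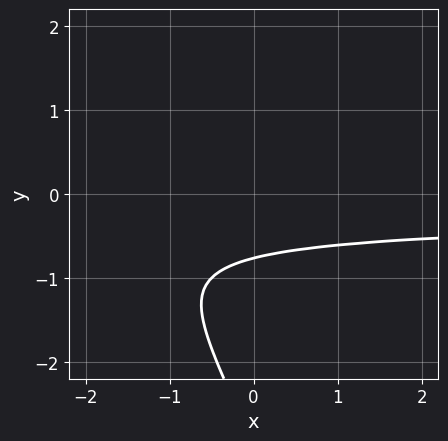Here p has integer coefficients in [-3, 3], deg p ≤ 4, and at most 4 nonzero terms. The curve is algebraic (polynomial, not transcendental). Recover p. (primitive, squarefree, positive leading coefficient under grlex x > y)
First, the degree is 4 — no degree-3 curve has this shape.
Next, observable constraints: no x-intercept at any integer in the box.
Finally, fitting integer coefficients to these (and the overall shape) gives p.

2*x*y^3 + y^4 + 3*y^3 + 1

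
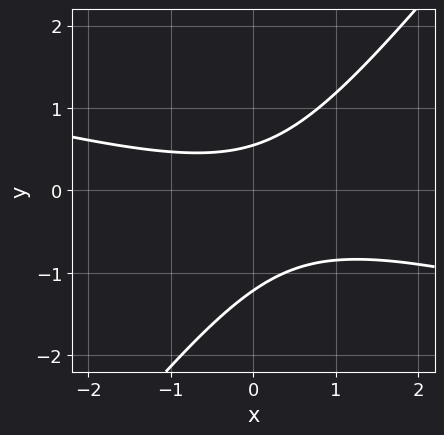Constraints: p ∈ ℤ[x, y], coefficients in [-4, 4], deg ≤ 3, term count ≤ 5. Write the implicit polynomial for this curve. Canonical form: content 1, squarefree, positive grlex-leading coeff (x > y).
x^2 + 3*x*y - 3*y^2 - 2*y + 2

1. deg p = 2. A generic line meets the curve in up to 2 points.
2. Observable constraints: the curve avoids every integer x-axis point in the box.
3. Assembling these constraints gives the stated polynomial.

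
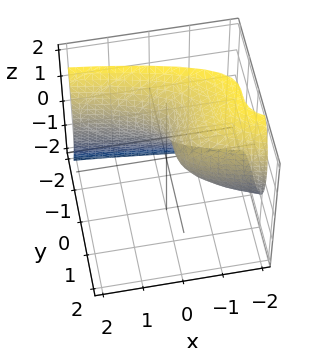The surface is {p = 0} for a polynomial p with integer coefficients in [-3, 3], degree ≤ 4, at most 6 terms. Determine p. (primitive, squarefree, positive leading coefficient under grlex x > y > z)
3*y^3 + 2*z^2 + 3*x - 2*z + 1

1. deg p = 3. No degree-2 surface has this shape.
2. From the visible intercepts: it misses every integer gridline on the z-axis.
3. The integer polynomial consistent with all of this is the stated p.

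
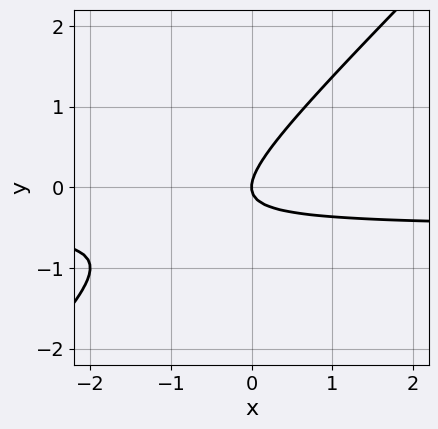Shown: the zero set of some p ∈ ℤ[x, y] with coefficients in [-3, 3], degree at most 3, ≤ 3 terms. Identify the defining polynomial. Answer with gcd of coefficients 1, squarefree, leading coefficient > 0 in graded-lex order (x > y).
2*x*y - 2*y^2 + x

(a) The degree is 2 — a generic line meets the curve in up to 2 points.
(b) Against the integer gridlines: it meets the y-axis at y = 0 (among the integer gridlines); it crosses the x-axis at the gridline x = 0.
(c) Together with the visible shape, these determine p as stated.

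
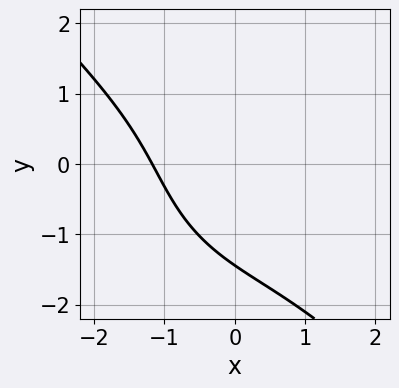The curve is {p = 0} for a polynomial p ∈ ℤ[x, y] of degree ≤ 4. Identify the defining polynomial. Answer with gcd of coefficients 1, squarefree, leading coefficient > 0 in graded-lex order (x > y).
x^3 + y^3 - x^2 - 3*x*y + 3

1. deg p = 3. The shape is more complex than any degree-2 curve.
2. Putting this together gives p.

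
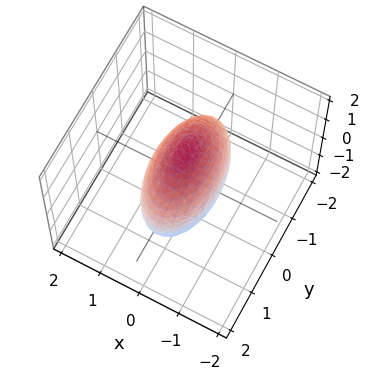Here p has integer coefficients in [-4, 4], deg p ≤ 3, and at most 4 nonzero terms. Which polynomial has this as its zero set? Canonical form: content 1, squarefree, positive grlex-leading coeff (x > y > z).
3*x^2 + y^2 + z^2 - 2

Degree: bounded and convex; a quadric, so deg p = 2.
Symmetries: mirror symmetry z ↦ −z ⇒ only even powers of z; it's symmetric under y → −y, forcing even powers of y; mirror symmetry x ↦ −x ⇒ only even powers of x.
Solving for integer coefficients yields p as stated.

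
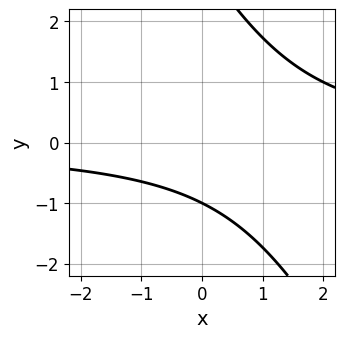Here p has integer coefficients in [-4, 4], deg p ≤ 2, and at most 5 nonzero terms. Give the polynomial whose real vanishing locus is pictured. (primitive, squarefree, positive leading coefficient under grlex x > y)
2*x*y + y^2 - 2*y - 3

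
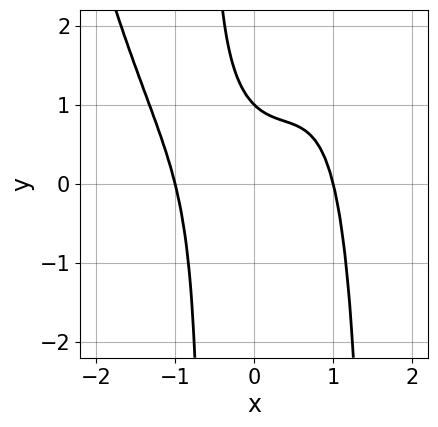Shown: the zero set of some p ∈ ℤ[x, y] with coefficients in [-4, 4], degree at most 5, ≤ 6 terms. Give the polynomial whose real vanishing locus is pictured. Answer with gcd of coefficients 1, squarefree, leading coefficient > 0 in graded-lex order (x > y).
First, the degree is 4 — a generic line meets the curve in up to 4 points.
Then, reading off the gridlines: among the integer gridlines, it crosses the x-axis at x ∈ {-1, 1}; one y-axis crossing is at y = 1.
Finally, together with the visible shape, these determine p as stated.

x^4 - x^2*y + x*y + y - 1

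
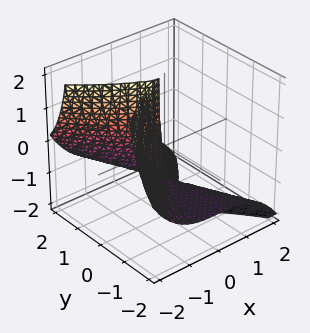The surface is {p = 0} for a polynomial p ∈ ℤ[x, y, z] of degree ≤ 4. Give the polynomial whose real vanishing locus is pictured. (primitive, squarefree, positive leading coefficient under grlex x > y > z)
x^3 + 2*y^2*z + 2*y^2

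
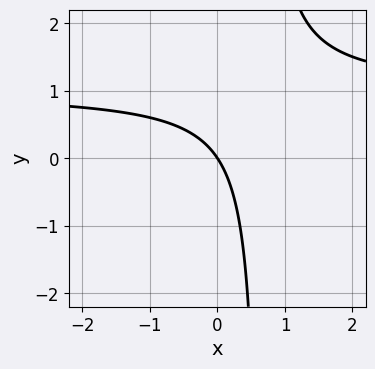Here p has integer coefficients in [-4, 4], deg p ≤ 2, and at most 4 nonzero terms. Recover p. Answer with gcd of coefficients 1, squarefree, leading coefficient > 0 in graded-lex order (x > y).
3*x*y - 3*x - 2*y

First, degree: the shape is more complex than any degree-1 curve, so deg p = 2.
Then, from the visible intercepts: it meets the x-axis at x = 0 (among the integer gridlines); it meets the y-axis at y = 0 (among the integer gridlines).
Finally, assembling these constraints gives the stated polynomial.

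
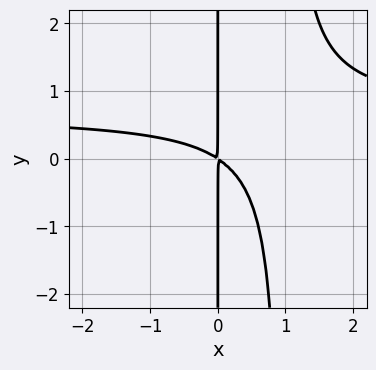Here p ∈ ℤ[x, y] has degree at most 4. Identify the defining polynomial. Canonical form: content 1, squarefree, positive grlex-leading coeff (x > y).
3*x^2*y - 2*x^2 - 3*x*y

(a) Degree: no degree-2 curve has this shape, so deg p = 3.
(b) From the axis intercepts and sections: every point of the y-axis in the box is on the curve.
(c) The integer polynomial consistent with all of this is the stated p.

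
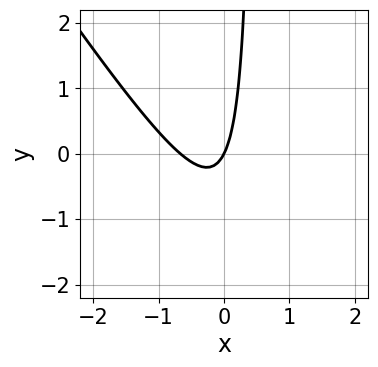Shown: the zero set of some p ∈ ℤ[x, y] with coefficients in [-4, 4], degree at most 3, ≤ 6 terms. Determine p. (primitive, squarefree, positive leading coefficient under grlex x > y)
3*x^2 + 2*x*y + 2*x - y

First, degree: a generic line meets the curve in up to 2 points, so deg p = 2.
Then, observable constraints: it meets the y-axis at y = 0 (among the integer gridlines); one x-axis crossing is at x = 0.
Finally, matching integer coefficients to the picture gives p.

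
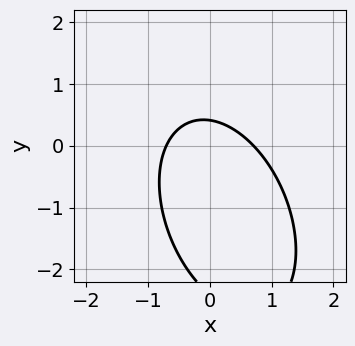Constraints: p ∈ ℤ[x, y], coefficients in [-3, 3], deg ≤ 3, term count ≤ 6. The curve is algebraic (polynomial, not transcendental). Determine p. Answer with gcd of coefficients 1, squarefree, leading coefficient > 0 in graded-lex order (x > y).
(a) The degree is 2 — the shape is more complex than any degree-1 curve.
(b) The integer polynomial consistent with all of this is the stated p.

2*x^2 + x*y + y^2 + 2*y - 1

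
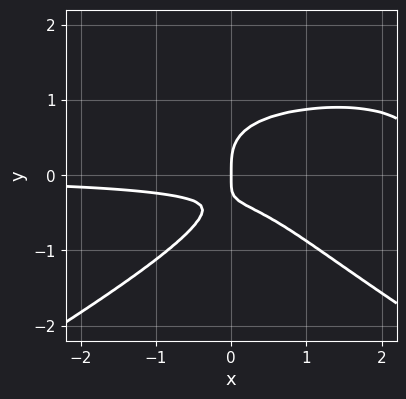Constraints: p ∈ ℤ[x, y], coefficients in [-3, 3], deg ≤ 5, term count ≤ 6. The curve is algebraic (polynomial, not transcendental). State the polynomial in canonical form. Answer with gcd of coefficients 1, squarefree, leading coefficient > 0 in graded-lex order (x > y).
x^2*y^2 - 3*y^4 - 2*x^2*y + 2*x*y + x

(a) Degree: the shape is more complex than any degree-3 curve, so deg p = 4.
(b) From the axis intercepts and sections: it meets the x-axis at x = 0 (among the integer gridlines); it crosses the y-axis at the gridline y = 0.
(c) Together with the visible shape, these determine p as stated.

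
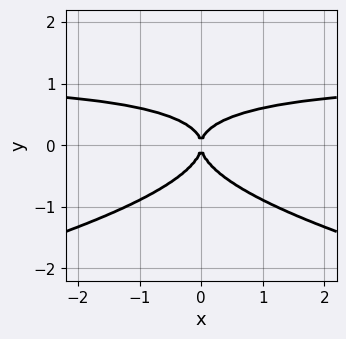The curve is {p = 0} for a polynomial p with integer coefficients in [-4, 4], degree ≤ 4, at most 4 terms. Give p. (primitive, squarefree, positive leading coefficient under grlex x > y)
Degree: a generic line meets the curve in up to 4 points, so deg p = 4.
Symmetries: mirror symmetry x ↦ −x ⇒ only even powers of x.
Reading off the gridlines: it meets the y-axis at y = 0 (among the integer gridlines); it meets the x-axis at x = 0 (among the integer gridlines).
Together with the visible shape, these determine p as stated.

3*y^4 + x^2*y - x^2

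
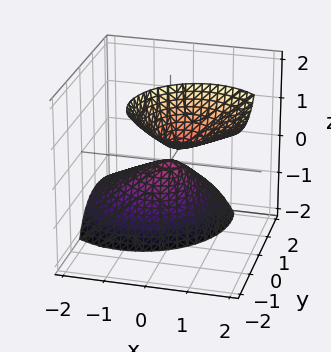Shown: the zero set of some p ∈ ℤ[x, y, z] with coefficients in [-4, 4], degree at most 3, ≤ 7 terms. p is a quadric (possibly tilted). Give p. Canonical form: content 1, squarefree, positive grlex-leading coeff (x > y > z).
2*x^2 - 2*x*z + 2*y^2 + 3*y*z + z

I count 2 distinct pieces.
deg p = 2.
From the axis intercepts and sections: one y-axis crossing is at y = 0; one z-axis crossing is at z = 0.
Putting this together gives p.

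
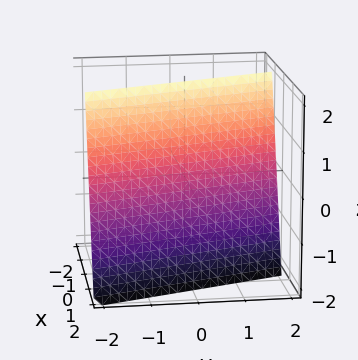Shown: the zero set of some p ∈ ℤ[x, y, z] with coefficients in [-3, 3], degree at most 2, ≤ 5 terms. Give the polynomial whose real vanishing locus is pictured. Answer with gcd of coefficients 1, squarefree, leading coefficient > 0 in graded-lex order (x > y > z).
1. The degree is 1 — the surface is flat (a plane).
2. Reading off the gridlines: it meets the z-axis at z = 2 (among the integer gridlines); it meets the y-axis at y = 2 (among the integer gridlines).
3. Putting this together gives p.

3*x + y + z - 2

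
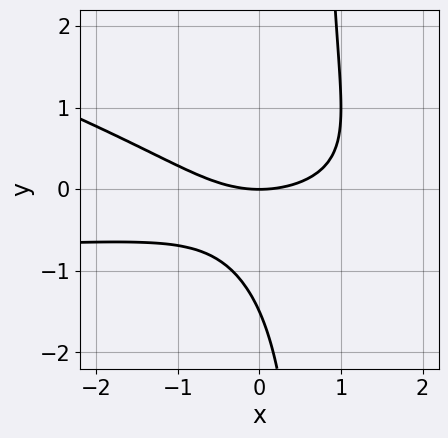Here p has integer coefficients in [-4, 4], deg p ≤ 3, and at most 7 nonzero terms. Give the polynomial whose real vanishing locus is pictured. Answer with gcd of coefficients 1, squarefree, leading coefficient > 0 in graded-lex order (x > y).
x^2*y + 3*x*y^2 + x^2 - 2*y^2 - 3*y

1. Degree: no degree-2 curve has this shape, so deg p = 3.
2. Observable constraints: one y-axis crossing is at y = 0; it crosses the x-axis at the gridline x = 0.
3. Matching integer coefficients to the picture gives p.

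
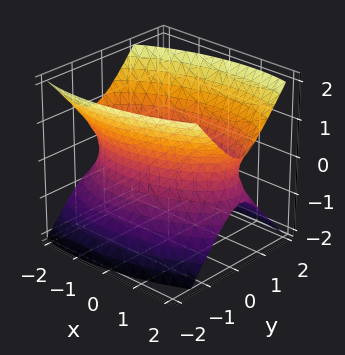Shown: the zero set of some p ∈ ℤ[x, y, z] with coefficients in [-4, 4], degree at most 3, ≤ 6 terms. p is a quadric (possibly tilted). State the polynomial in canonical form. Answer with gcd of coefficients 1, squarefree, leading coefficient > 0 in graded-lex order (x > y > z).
x^2 - x*y + 3*y^2 - 2*z^2 - 3

1. deg p = 2. No degree-1 surface has this shape.
2. Observable constraints: no z-intercept at any integer in the box; the y-axis gridline crossings are at y ∈ {-1, 1}.
3. These observations pin down the coefficients.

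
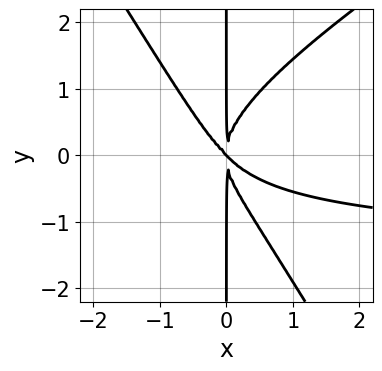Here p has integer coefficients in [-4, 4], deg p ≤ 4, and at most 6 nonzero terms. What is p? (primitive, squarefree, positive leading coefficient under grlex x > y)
2*x^3*y - 2*x^2*y^2 - 2*x*y^3 + 3*x^3 + 3*x^2*y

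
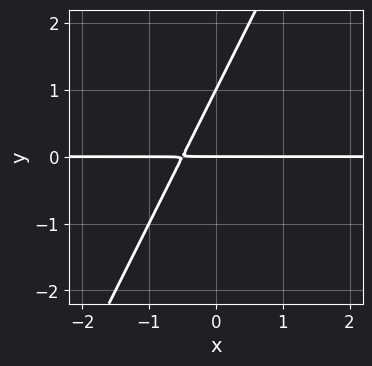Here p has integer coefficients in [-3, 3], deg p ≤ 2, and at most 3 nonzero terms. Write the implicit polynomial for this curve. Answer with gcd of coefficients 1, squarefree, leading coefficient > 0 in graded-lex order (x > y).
2*x*y - y^2 + y

First, the degree is 2 — the shape is more complex than any degree-1 curve.
Next, from the axis intercepts and sections: every point of the x-axis in the box is on the curve; the y-axis gridline crossings are at y ∈ {0, 1}.
Finally, assembling these constraints gives the stated polynomial.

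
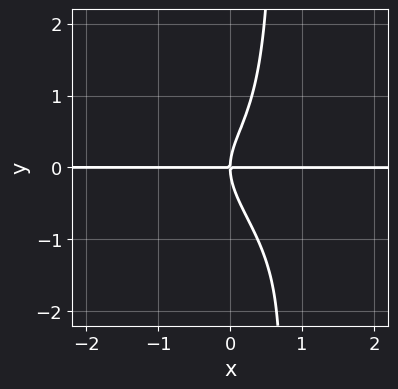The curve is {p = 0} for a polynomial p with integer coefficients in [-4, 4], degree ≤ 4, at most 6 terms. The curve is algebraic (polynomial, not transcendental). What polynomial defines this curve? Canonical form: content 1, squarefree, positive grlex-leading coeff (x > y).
(a) deg p = 4.
(b) Reading off the gridlines: one y-axis crossing is at y = 0; the visible x-axis segment lies entirely on the curve.
(c) Putting this together gives p.

2*x^2*y^2 + 3*x*y^3 - 2*y^3 + 3*x*y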